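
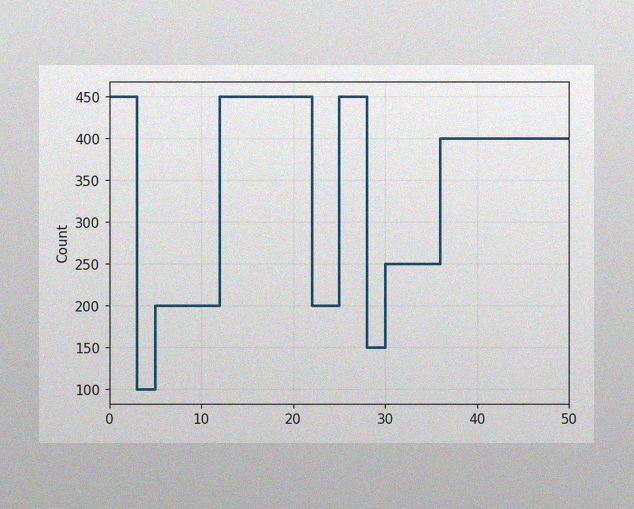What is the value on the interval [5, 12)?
200

The image has some photo noise and uneven lighting. On [5, 12) the step sits at 200.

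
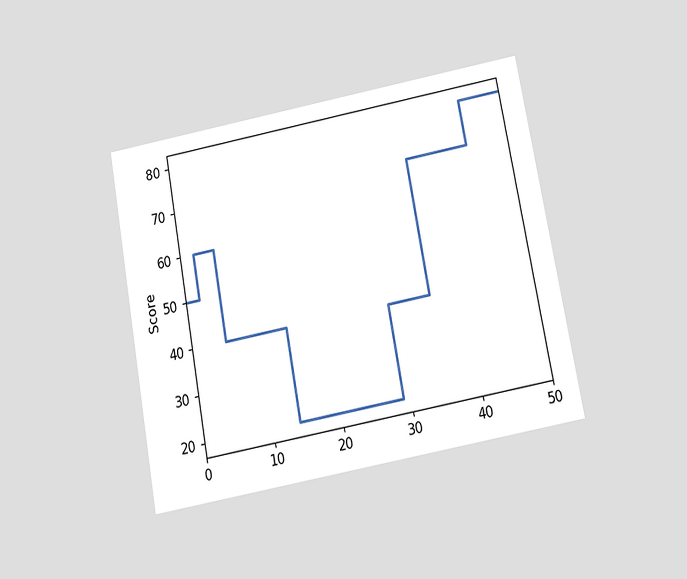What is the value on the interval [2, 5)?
60

The chart is tilted about 11° counter-clockwise and viewed slightly from below. On [2, 5) the step sits at 60.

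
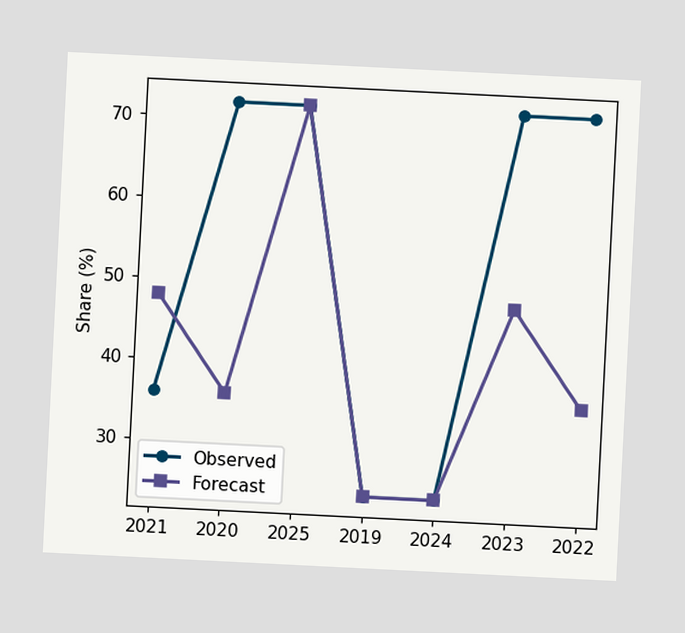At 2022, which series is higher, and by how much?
The chart is tilted about 3° clockwise. At 2022, Observed sits above the other line by 36%.

Observed, by 36%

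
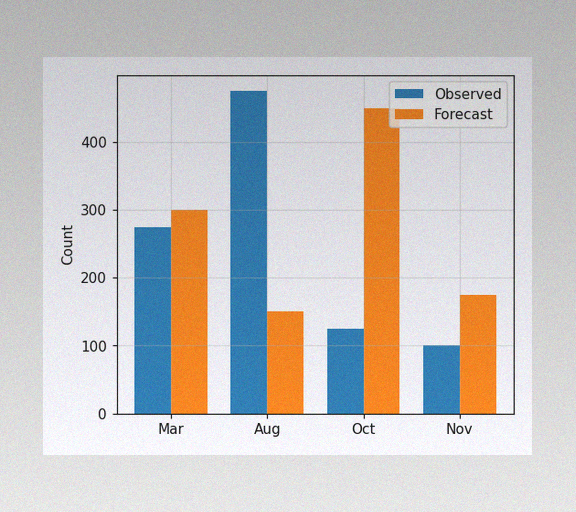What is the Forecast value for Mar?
300

The image has some photo noise and uneven lighting. The Forecast bar at Mar reaches 300 on the y-axis.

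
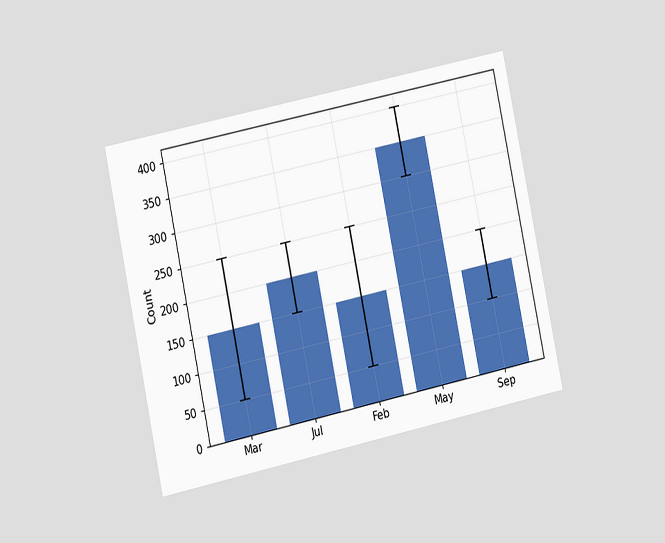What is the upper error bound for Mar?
The chart is tilted about 12° counter-clockwise and viewed at a slight angle. The Mar bar's upper whisker reaches 250.

250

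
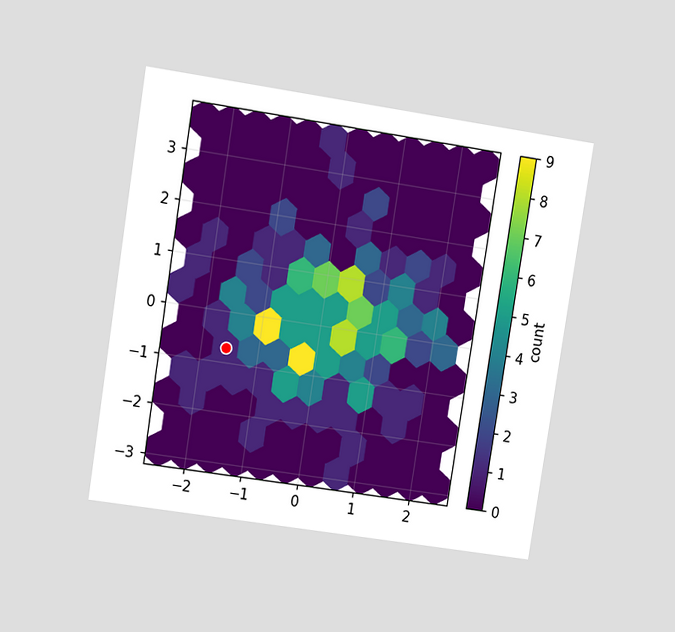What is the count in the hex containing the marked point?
1

The chart is tilted about 9° clockwise and viewed at a slight angle. The marked hex reads 1 on the colorbar.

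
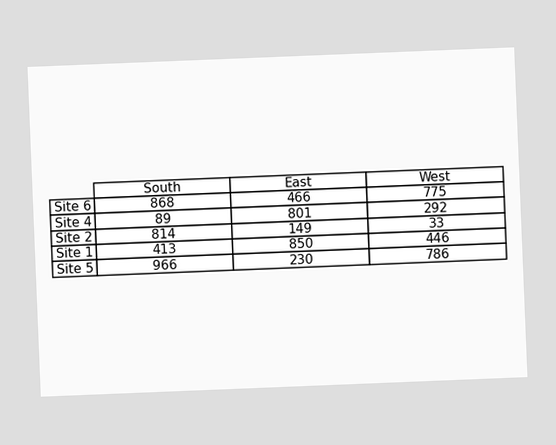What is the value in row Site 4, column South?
The chart is tilted about 2° counter-clockwise. The (Site 4, South) cell reads 89.

89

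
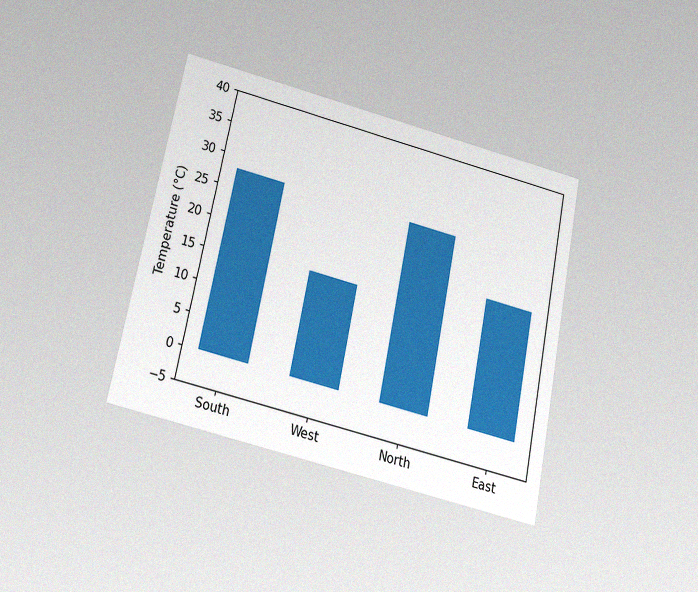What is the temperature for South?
The chart is tilted about 11° clockwise and viewed slightly from below, with some photo noise. Reading along the chart's y-axis, the South bar reaches 28°C.

28°C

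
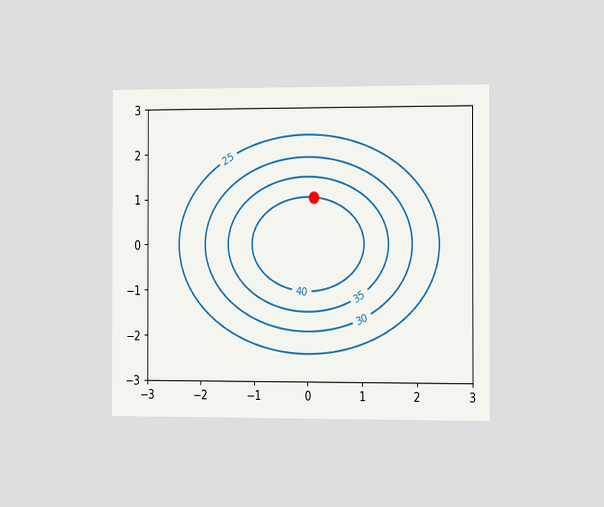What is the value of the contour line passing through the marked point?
The chart is viewed slightly from the right. The marked point sits on the contour labelled 40.

40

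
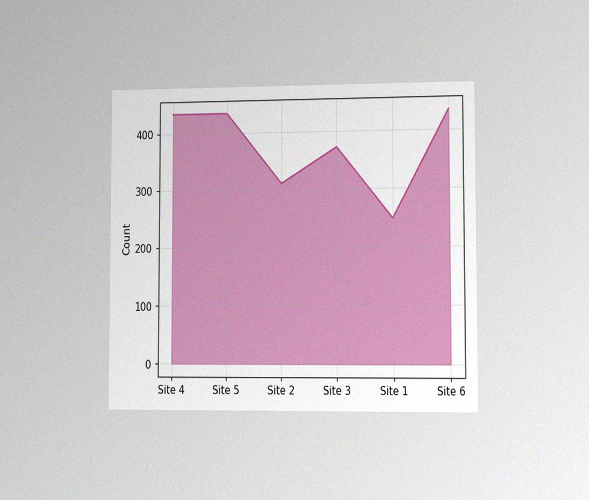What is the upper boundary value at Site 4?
434

The chart is viewed slightly from the right, with some photo noise. At Site 4 the upper boundary is at 434.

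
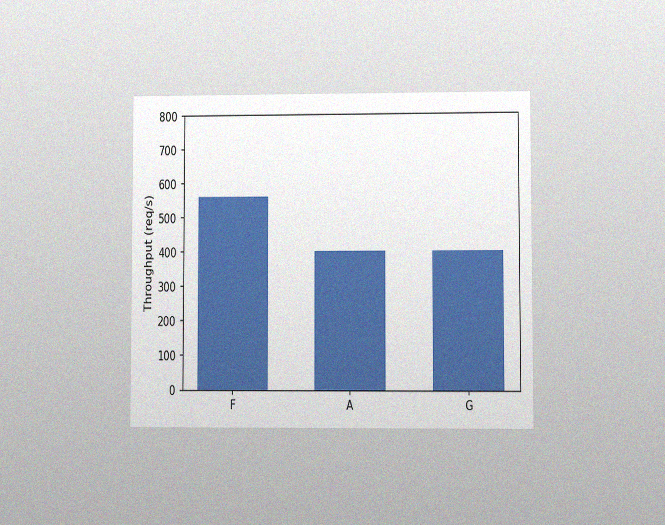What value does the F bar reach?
560req/s

The chart is viewed at a slight angle, with some photo noise. Reading along the chart's y-axis, the F bar reaches 560req/s.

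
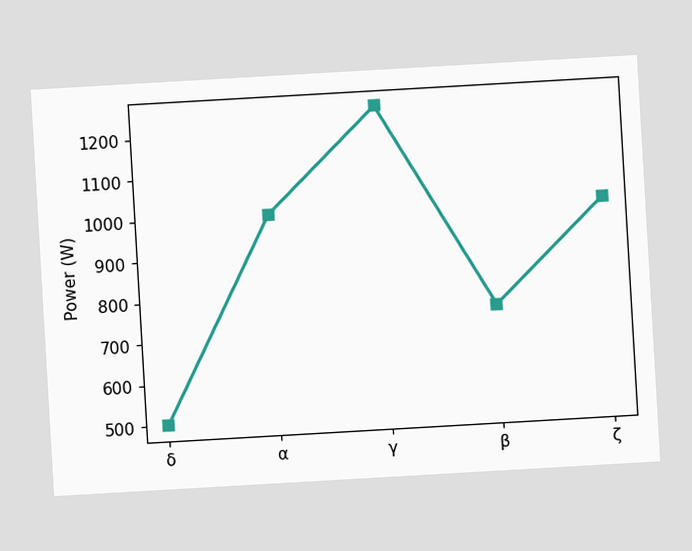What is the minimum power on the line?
500W

The chart is tilted about 3° counter-clockwise. The lowest point is at δ, and reading across to the y-axis gives 500W.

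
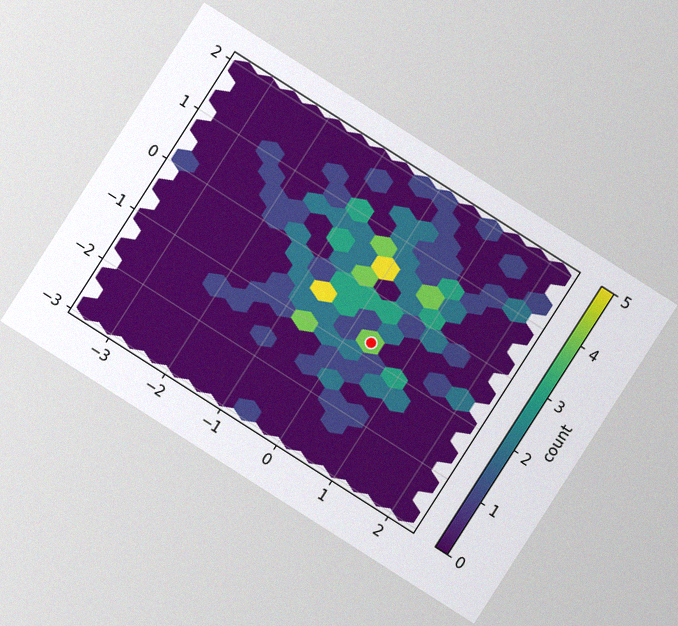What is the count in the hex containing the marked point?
4

The chart is tilted about 33° clockwise, with some photo noise. The marked hex reads 4 on the colorbar.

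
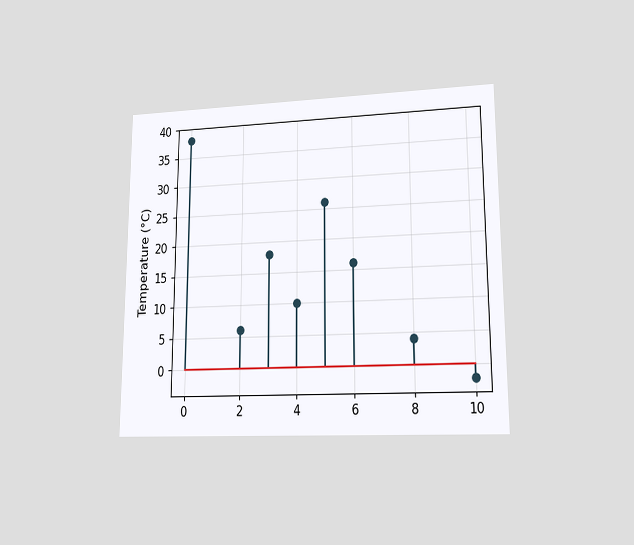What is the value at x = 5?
26°C

The chart is viewed at a slight angle. The stem at x=5 reaches 26°C.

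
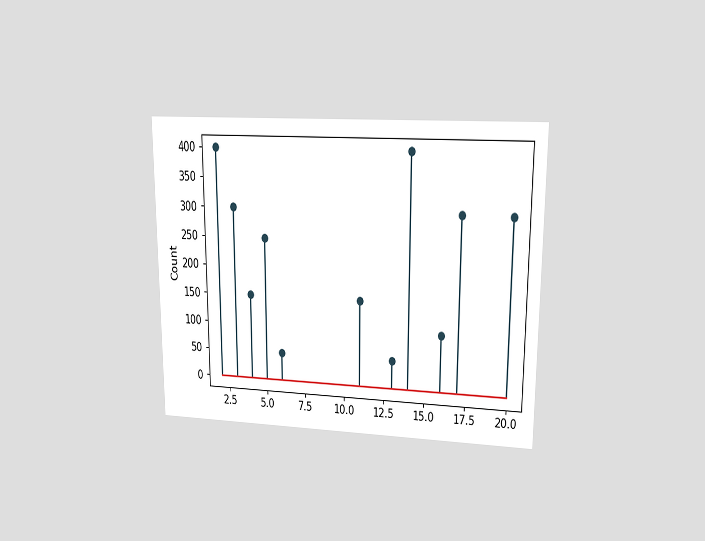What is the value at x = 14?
400

The chart is viewed at a slight angle. The stem at x=14 reaches 400.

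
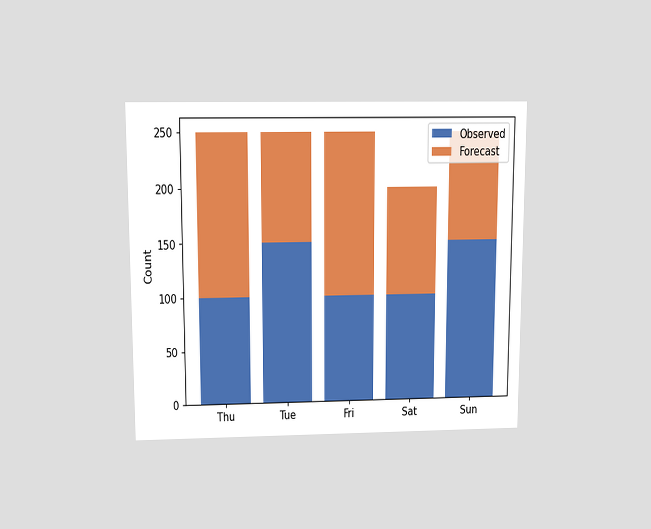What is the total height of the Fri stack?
250

The chart is viewed slightly from above. The Fri stack's top reaches 250 on the y-axis.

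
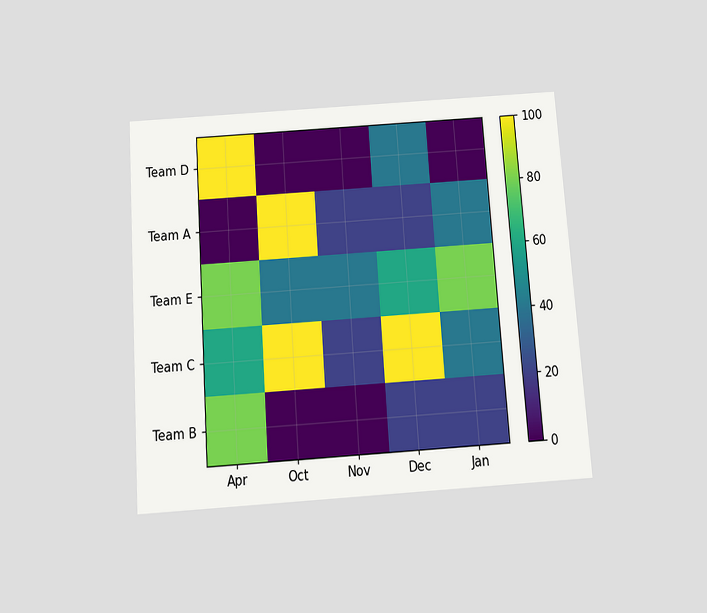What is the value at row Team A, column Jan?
40

The chart is tilted about 4° counter-clockwise and viewed slightly from below. Matching cell (Team A, Jan) against the colorbar gives 40.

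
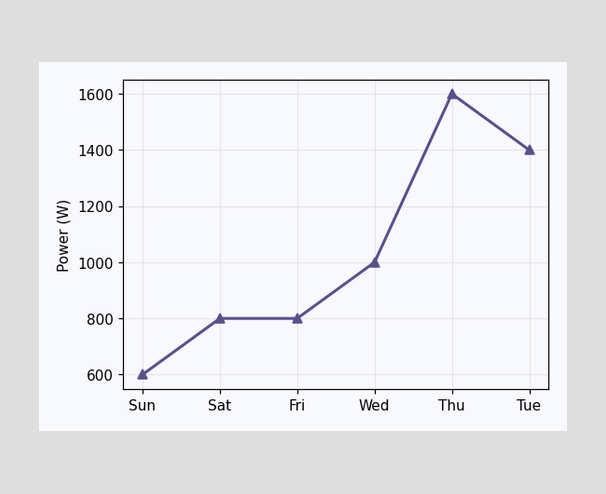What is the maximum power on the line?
1600W

The highest point is at Thu, and reading across to the y-axis gives 1600W.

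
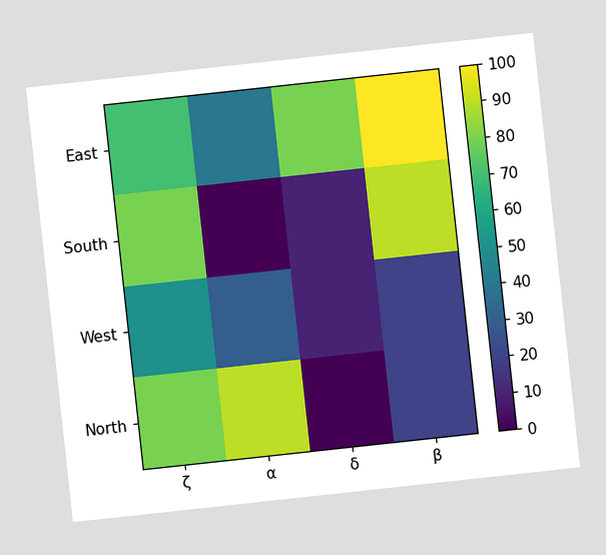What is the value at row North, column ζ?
The chart is tilted about 6° counter-clockwise. Matching cell (North, ζ) against the colorbar gives 80.

80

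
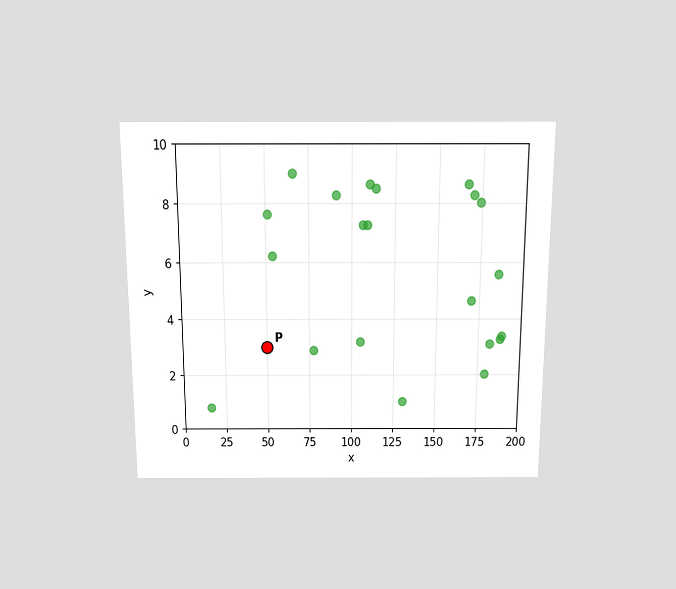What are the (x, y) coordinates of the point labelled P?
(50, 3)

The chart is viewed slightly from above. Following the gridlines from P to each axis, P sits at (50, 3).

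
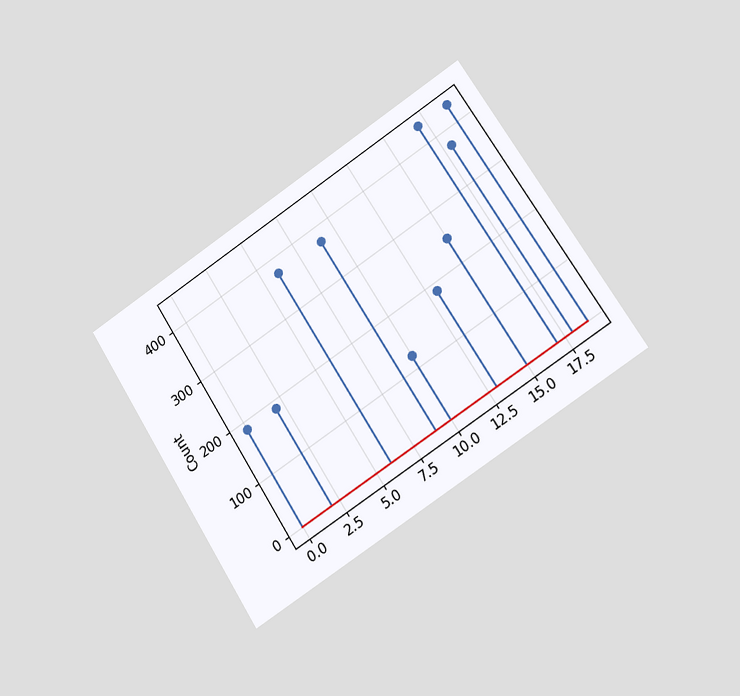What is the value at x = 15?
The chart is tilted about 32° counter-clockwise and viewed slightly from the right. The stem at x=15 reaches 248.

248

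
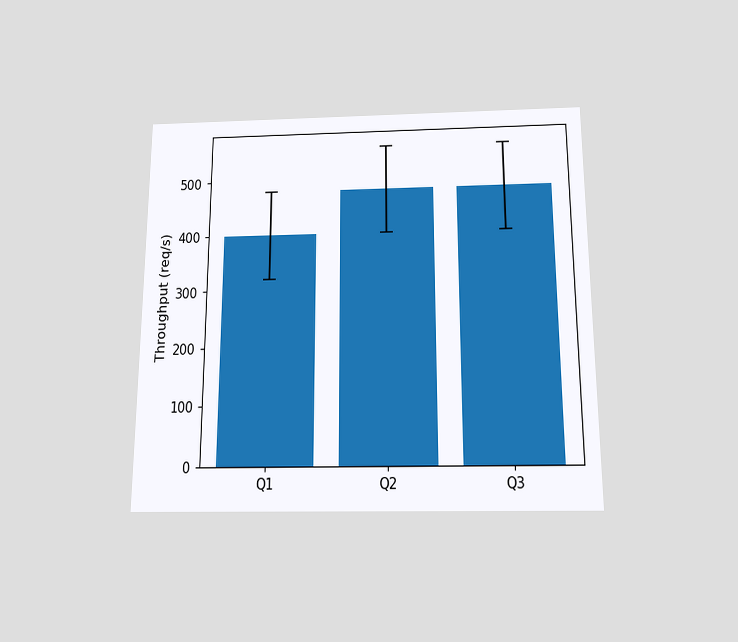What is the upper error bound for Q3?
560req/s

The chart is viewed slightly from below. The Q3 bar's upper whisker reaches 560req/s.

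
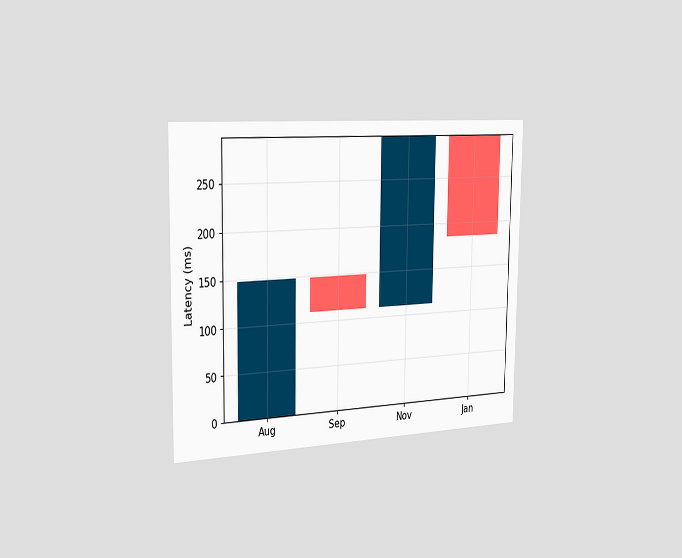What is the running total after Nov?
The chart is viewed slightly from the left. After Nov the running total reaches 296ms.

296ms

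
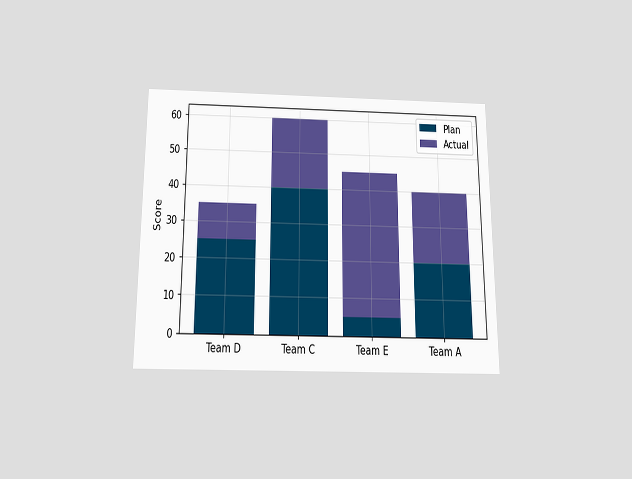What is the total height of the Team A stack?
The chart is viewed slightly from below. The Team A stack's top reaches 40 on the y-axis.

40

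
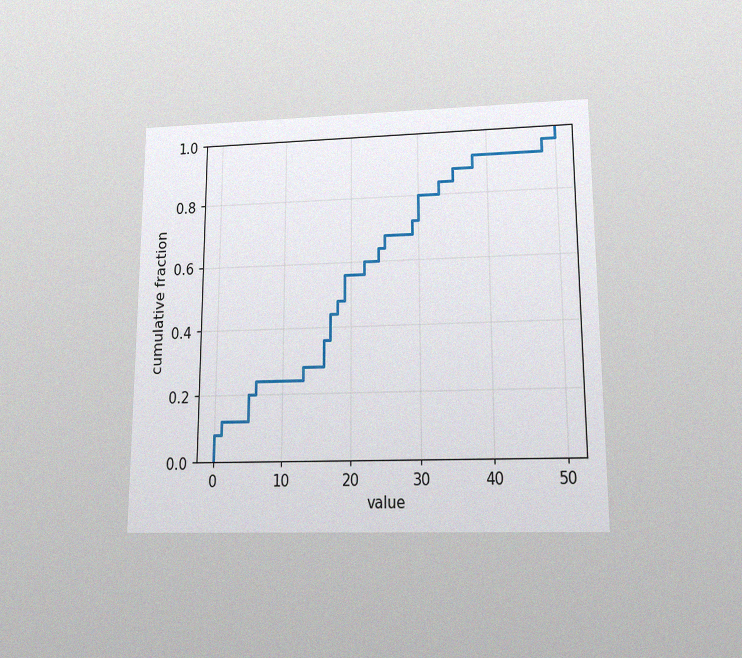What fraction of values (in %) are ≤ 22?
The chart is viewed slightly from below, with some photo noise. At x=22 the ECDF step is at 60%.

60%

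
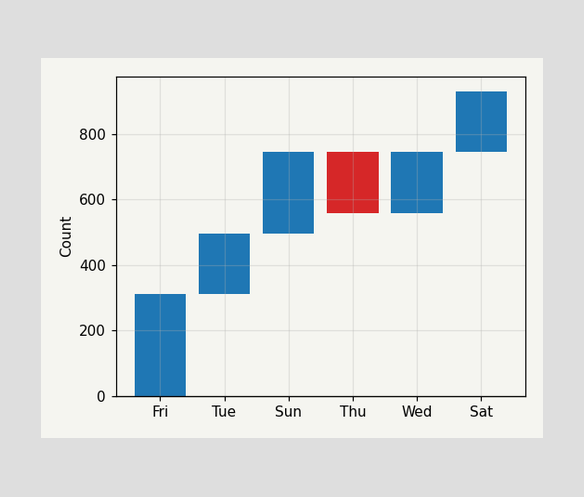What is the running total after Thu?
558

After Thu the running total reaches 558.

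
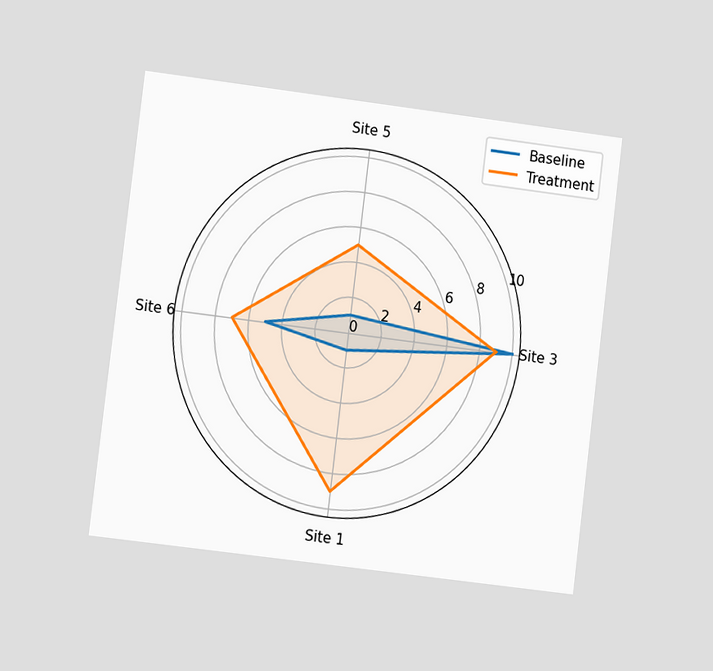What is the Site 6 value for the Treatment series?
The chart is tilted about 7° clockwise and viewed at a slight angle. On the Site 6 axis, Treatment reaches 7.

7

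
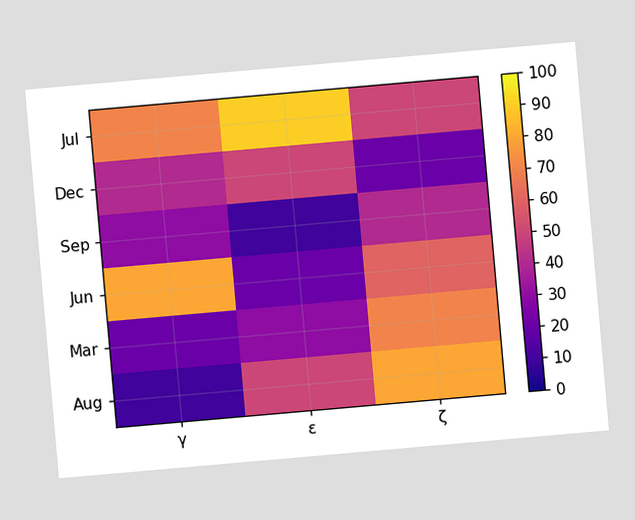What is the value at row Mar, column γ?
The chart is tilted about 5° counter-clockwise. Matching cell (Mar, γ) against the colorbar gives 20.

20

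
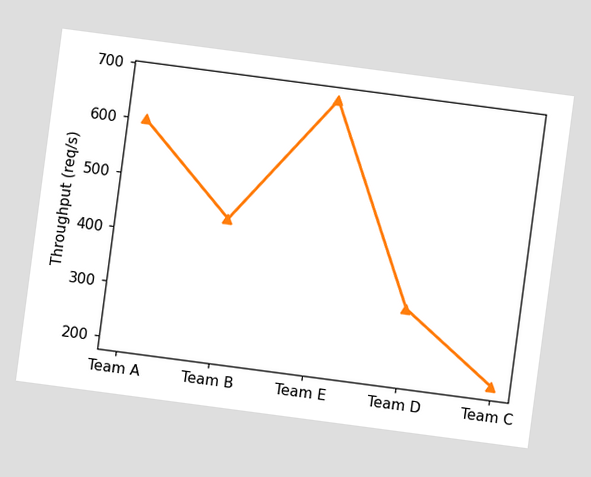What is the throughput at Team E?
The chart is tilted about 8° clockwise. At Team E, the line is at 680req/s.

680req/s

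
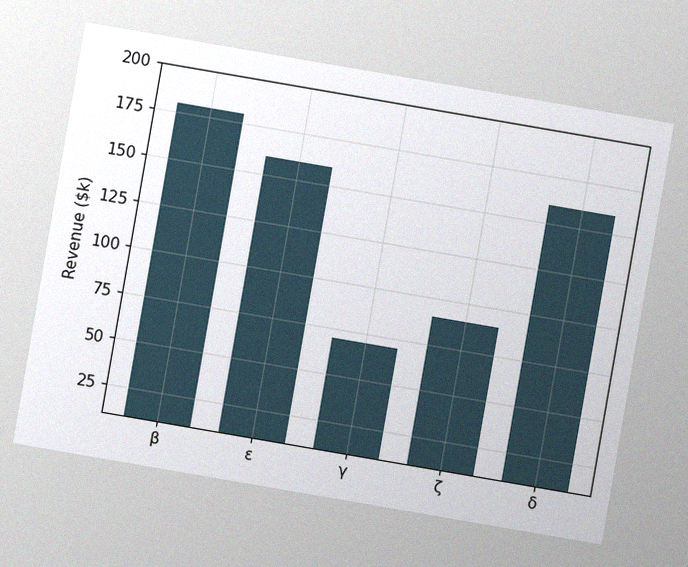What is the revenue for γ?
The chart is tilted about 10° clockwise, with some photo noise. Reading along the chart's y-axis, the γ bar reaches $70k.

$70k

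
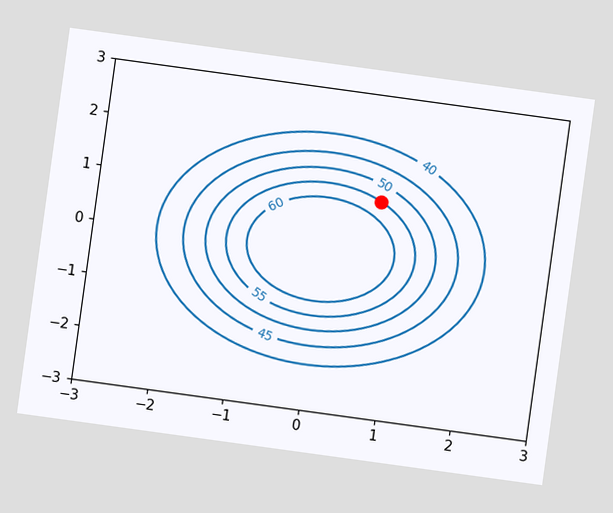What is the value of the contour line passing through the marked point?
The chart is tilted about 8° clockwise. The marked point sits on the contour labelled 55.

55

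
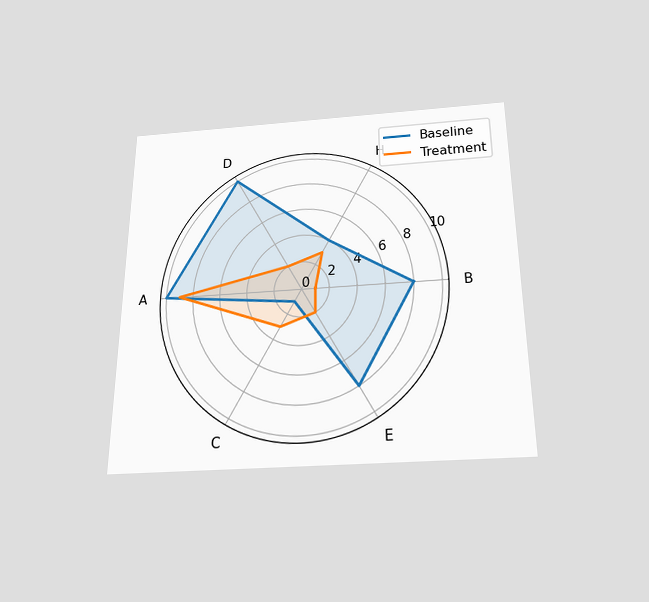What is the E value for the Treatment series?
2

The chart is viewed slightly from below. On the E axis, Treatment reaches 2.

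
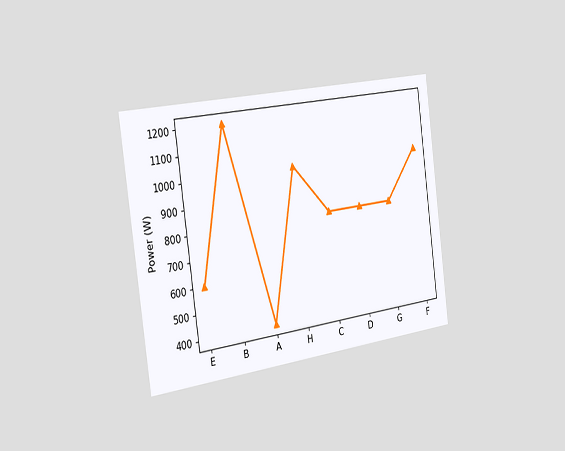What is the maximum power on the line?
The chart is tilted about 8° counter-clockwise and viewed slightly from the left. The highest point is at B, and reading across to the y-axis gives 1200W.

1200W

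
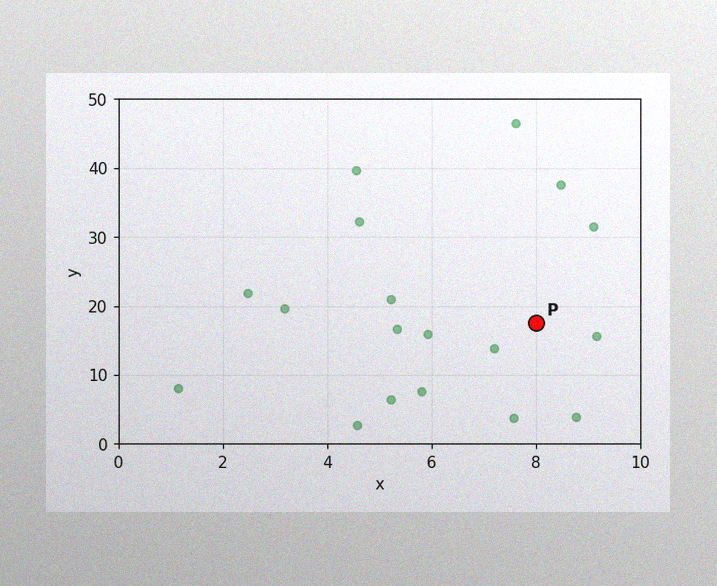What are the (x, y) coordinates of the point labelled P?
(8, 17.5)

The image has some photo noise and uneven lighting. Following the gridlines from P to each axis, P sits at (8, 17.5).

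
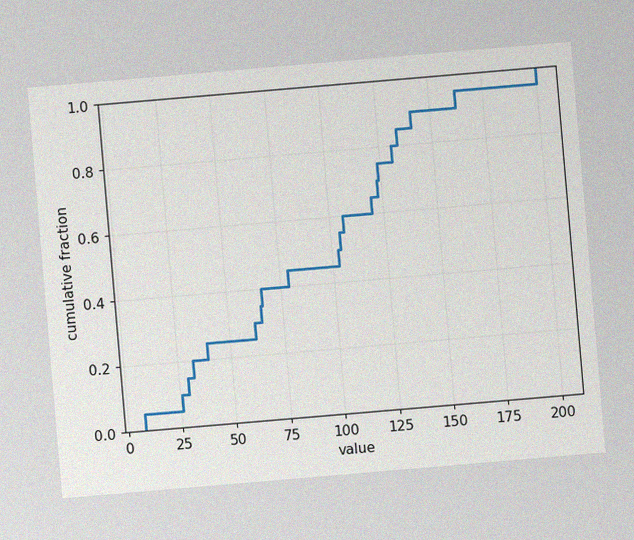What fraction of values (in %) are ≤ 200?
The chart is tilted about 5° counter-clockwise, with some photo noise. At x=200 the ECDF step is at 100%.

100%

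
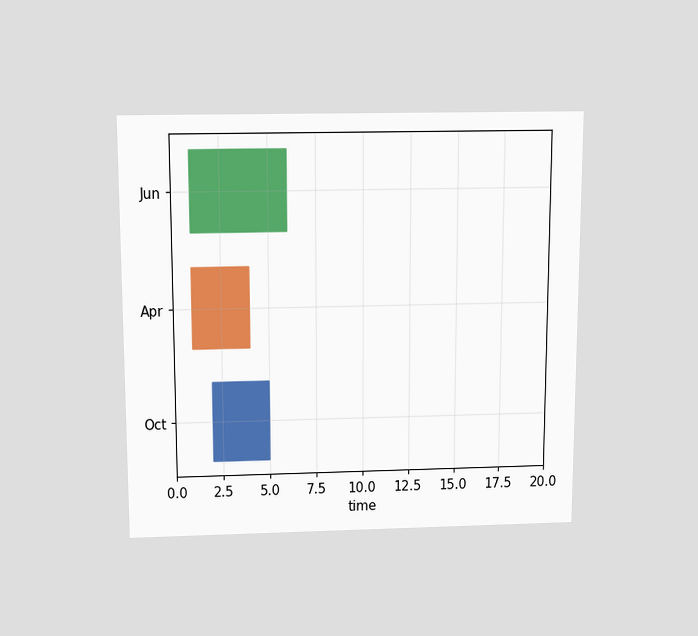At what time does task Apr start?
1

The chart is viewed slightly from above. The Apr bar begins at t=1.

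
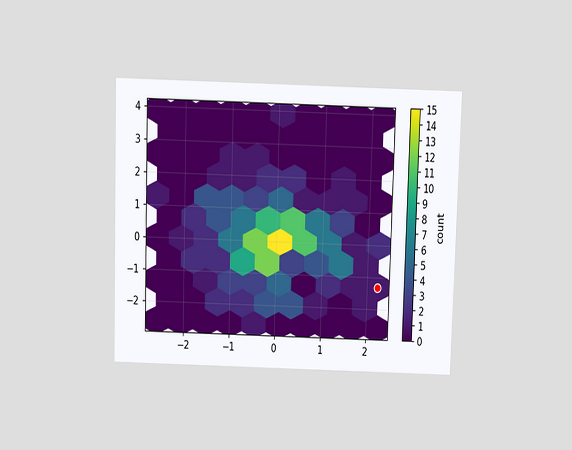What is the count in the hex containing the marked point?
1

The chart is viewed slightly from above. The marked hex reads 1 on the colorbar.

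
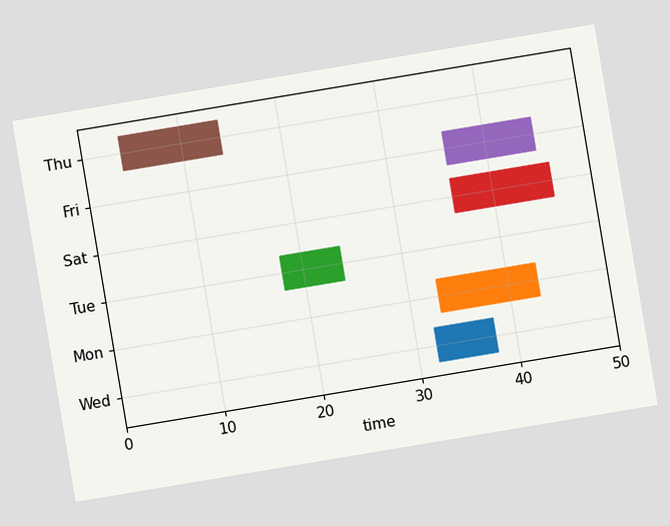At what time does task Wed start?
The chart is tilted about 9° counter-clockwise. The Wed bar begins at t=32.

32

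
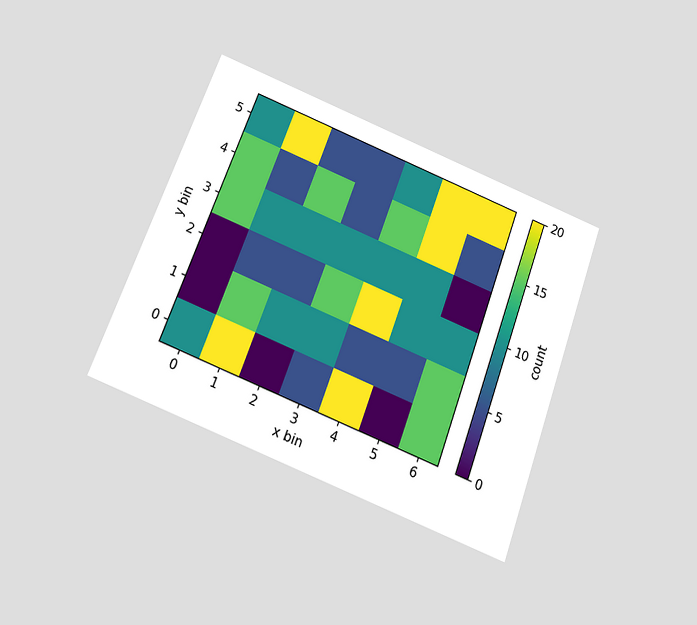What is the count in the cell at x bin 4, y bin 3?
The chart is tilted about 20° clockwise and viewed slightly from below. Matching the cell (4, 3) against the colorbar gives 10.

10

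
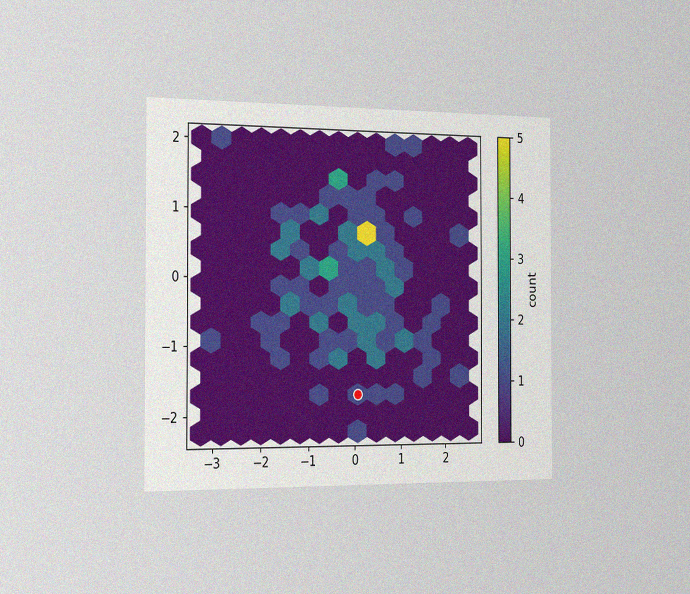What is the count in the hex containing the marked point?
The chart is viewed slightly from the left, with some photo noise. The marked hex reads 1 on the colorbar.

1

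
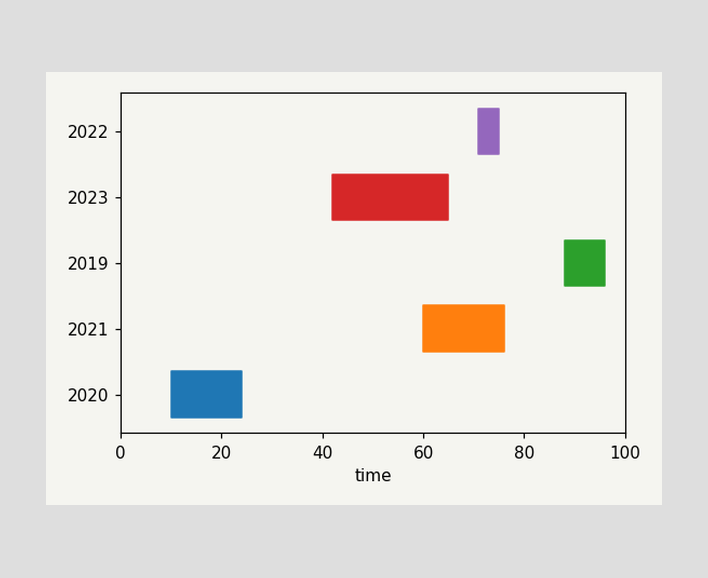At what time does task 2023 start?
42

The 2023 bar begins at t=42.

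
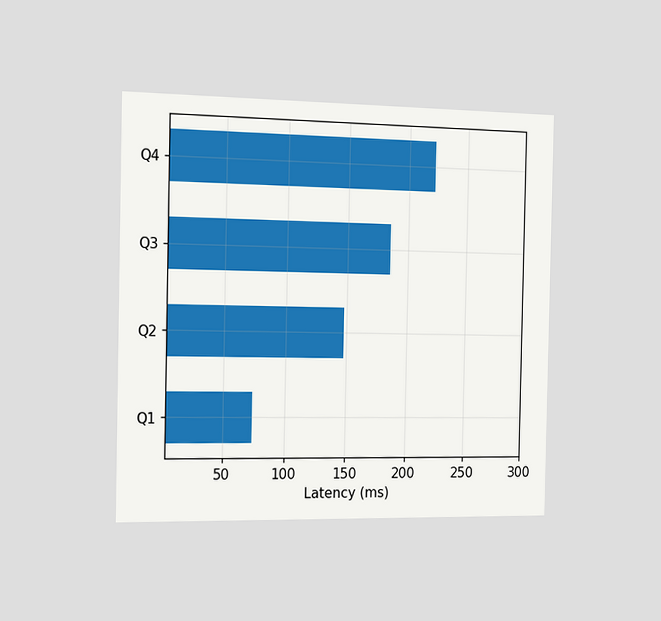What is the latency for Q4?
The chart is viewed slightly from the left. Reading along the chart's x-axis, the Q4 bar reaches 222ms.

222ms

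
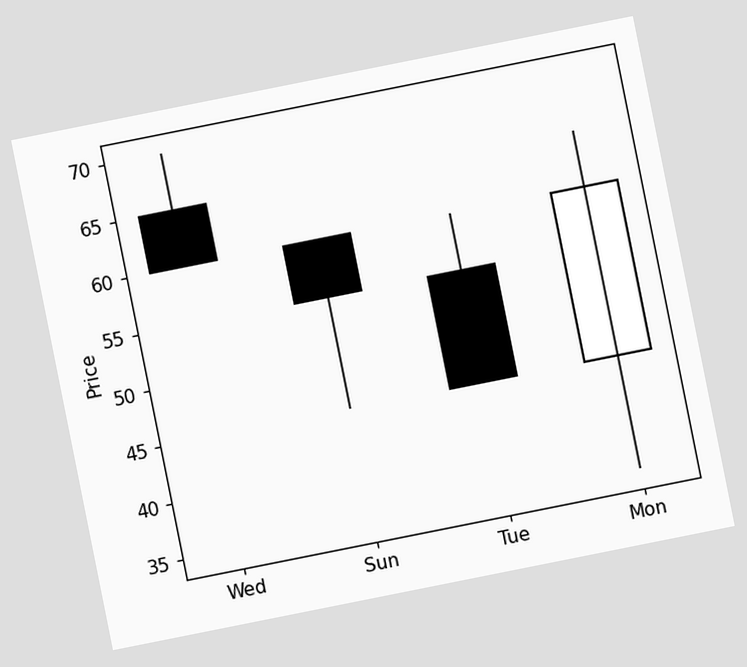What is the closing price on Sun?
The chart is tilted about 11° counter-clockwise. The Sun candle closes at 55.

55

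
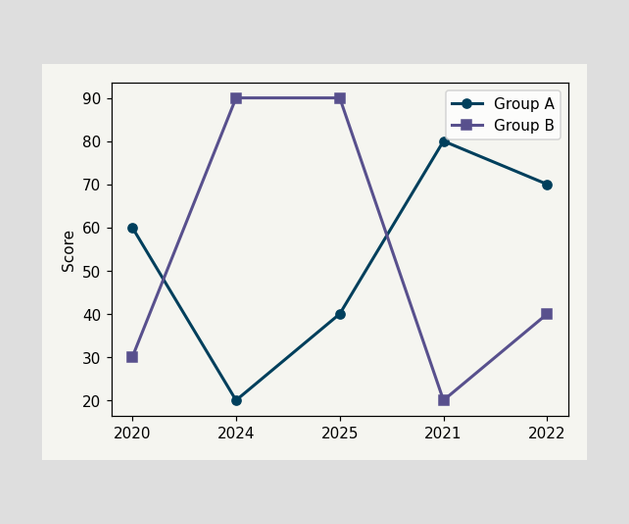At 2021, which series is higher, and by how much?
Group A, by 60

At 2021, Group A sits above the other line by 60.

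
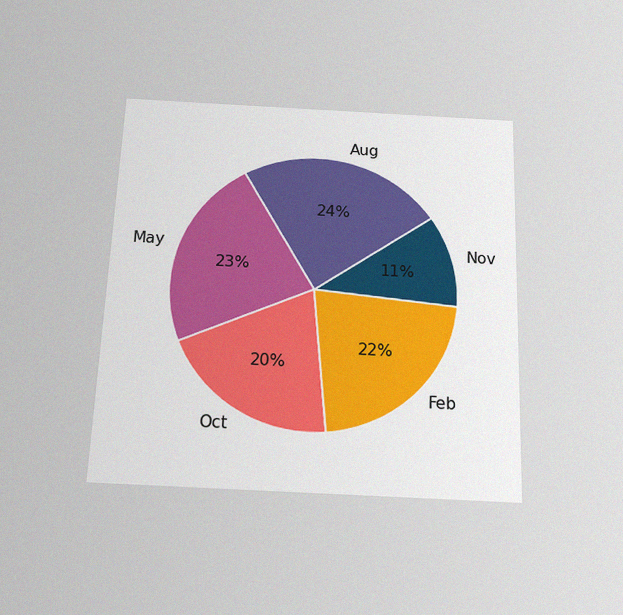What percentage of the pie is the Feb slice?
22%

The chart is tilted about 2° clockwise and viewed slightly from below, with some photo noise. The Feb slice takes up 22% of the pie.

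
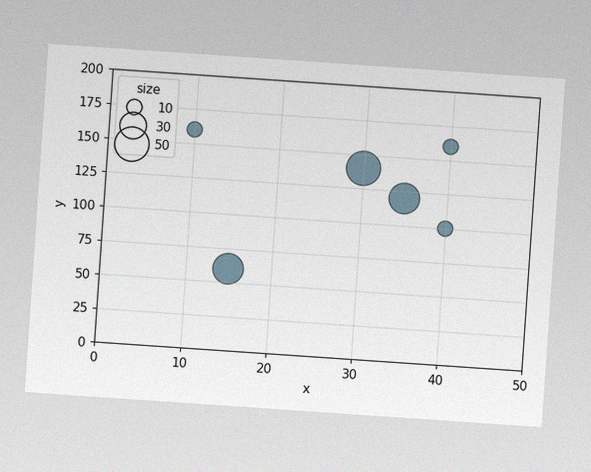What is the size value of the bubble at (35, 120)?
40

The chart is tilted about 4° clockwise, with some photo noise. Matching the bubble at (35, 120) against the size legend gives 40.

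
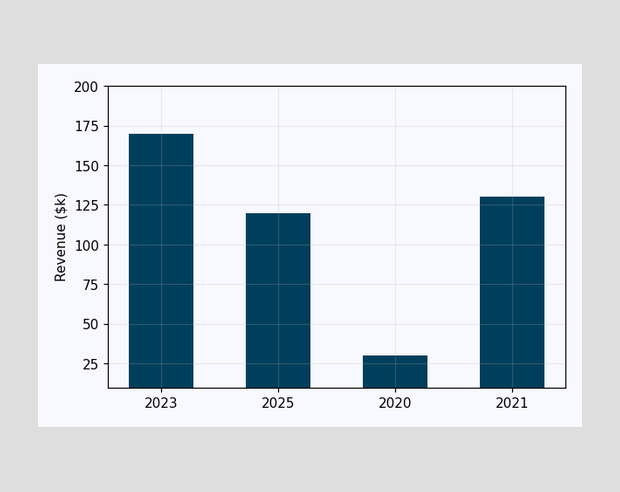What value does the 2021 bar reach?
Reading along the chart's y-axis, the 2021 bar reaches $130k.

$130k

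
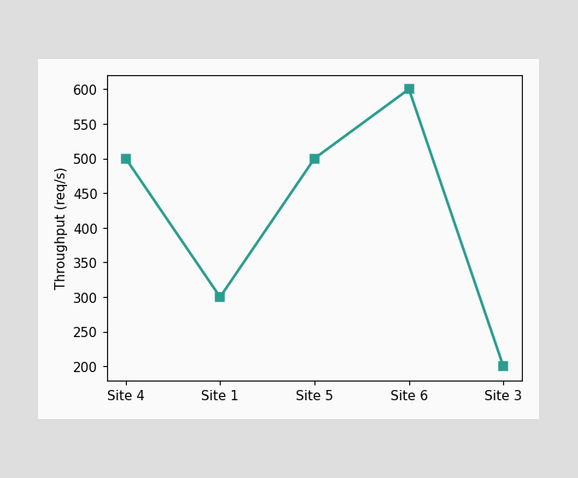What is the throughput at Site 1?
300req/s

At Site 1, the line is at 300req/s.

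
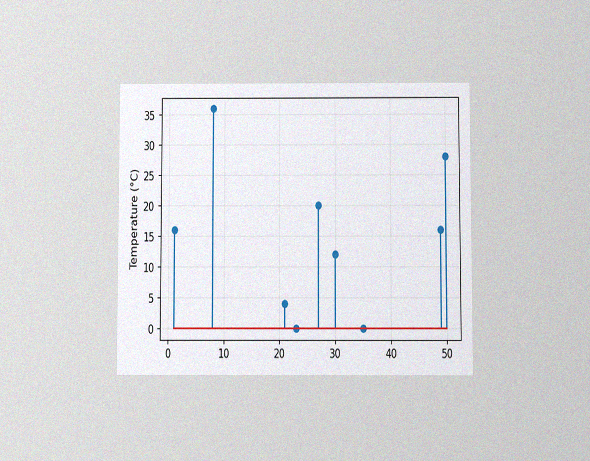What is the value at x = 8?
36°C

The chart is viewed slightly from below, with some photo noise. The stem at x=8 reaches 36°C.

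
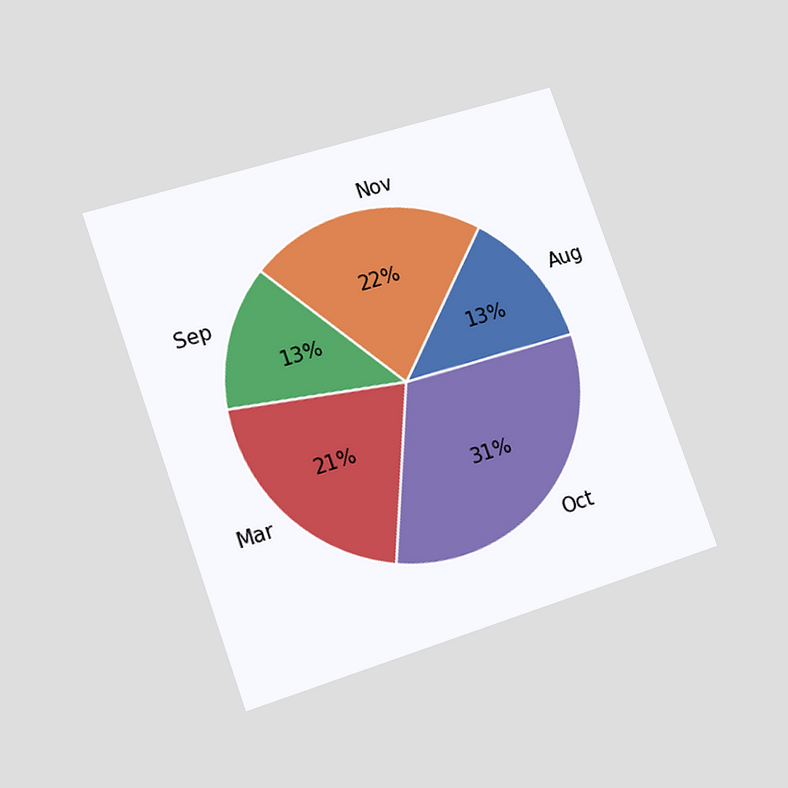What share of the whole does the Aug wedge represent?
13%

The chart is tilted about 19° counter-clockwise and viewed at a slight angle. The Aug slice takes up 13% of the pie.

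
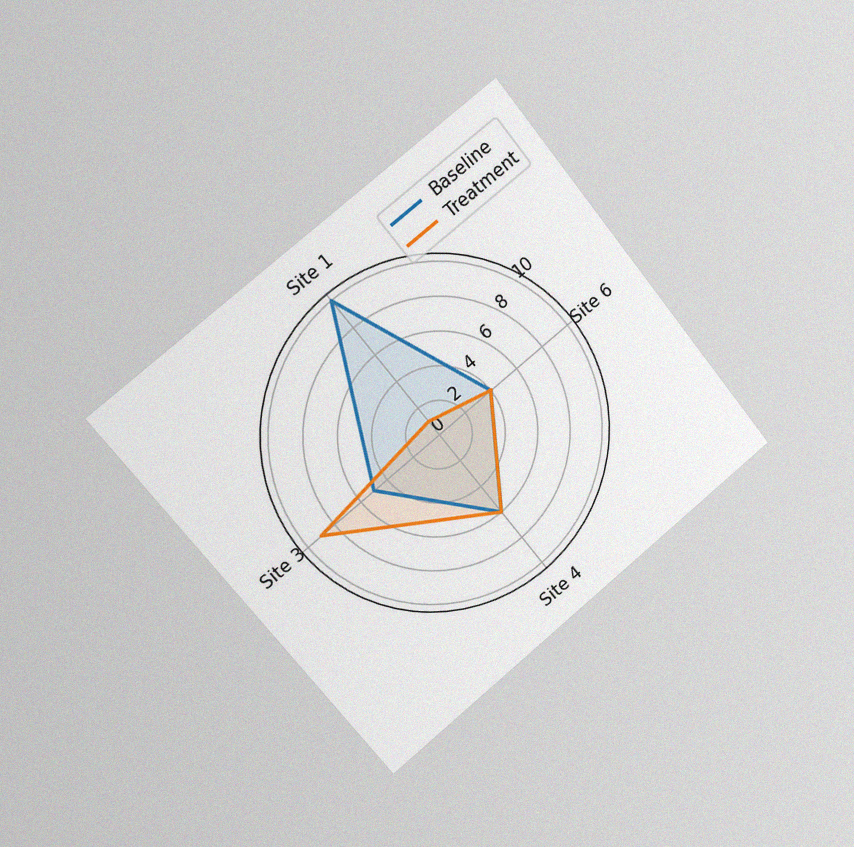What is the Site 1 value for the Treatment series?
1

The chart is tilted about 39° counter-clockwise and viewed slightly from the left, with some photo noise. On the Site 1 axis, Treatment reaches 1.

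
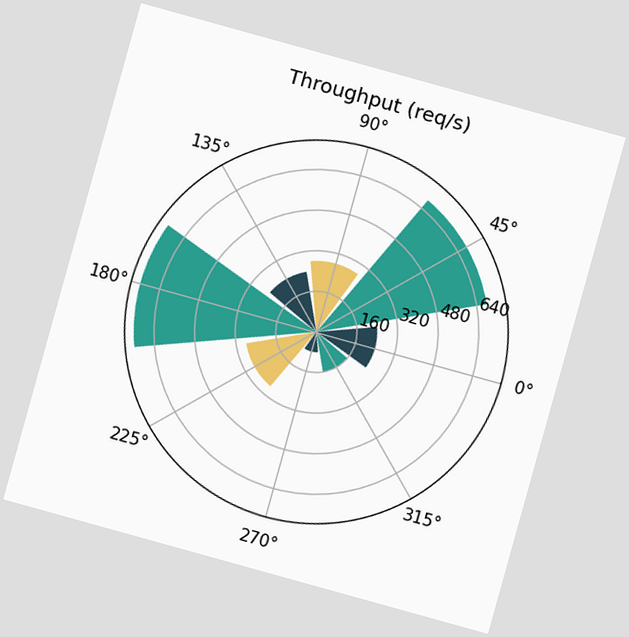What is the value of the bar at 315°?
The chart is tilted about 16° clockwise. The bar at 315° reaches 160req/s on the radial axis.

160req/s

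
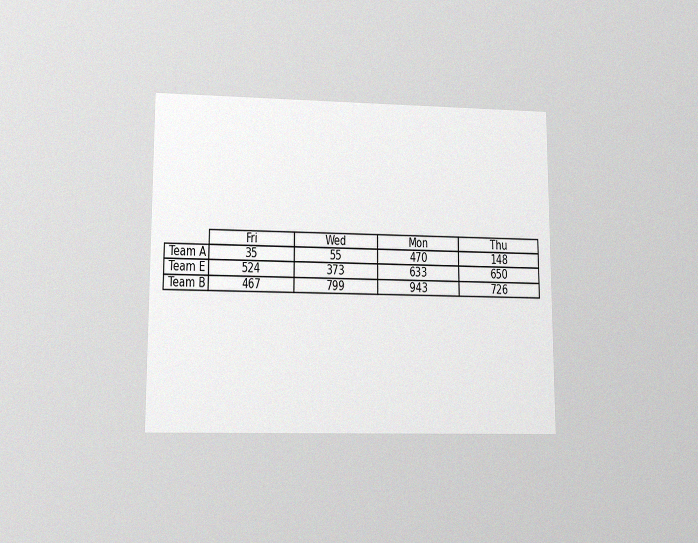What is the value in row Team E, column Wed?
The chart is viewed at a slight angle, with some photo noise. The (Team E, Wed) cell reads 373.

373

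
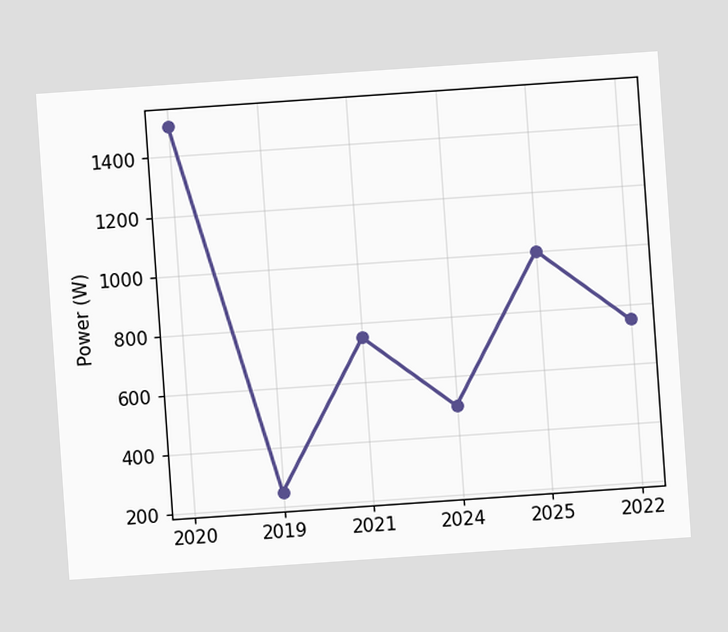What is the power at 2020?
1500W

The chart is tilted about 4° counter-clockwise. At 2020, the line is at 1500W.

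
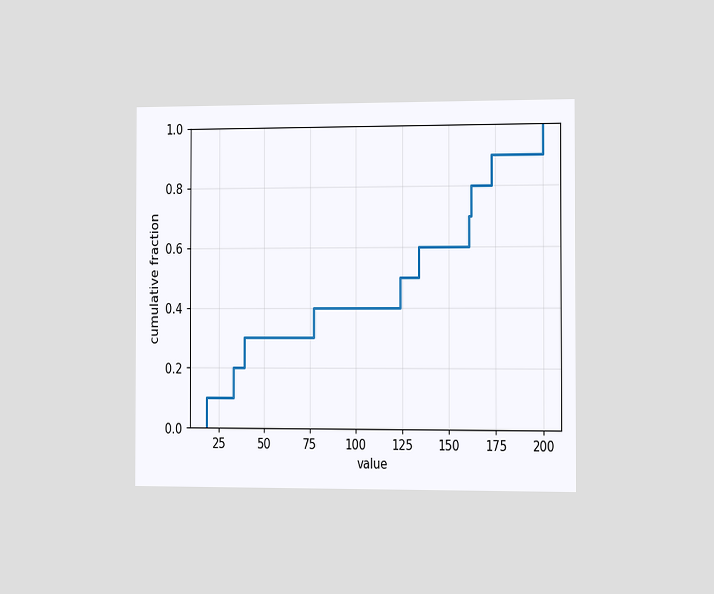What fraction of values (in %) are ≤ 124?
The chart is viewed slightly from the right. At x=124 the ECDF step is at 50%.

50%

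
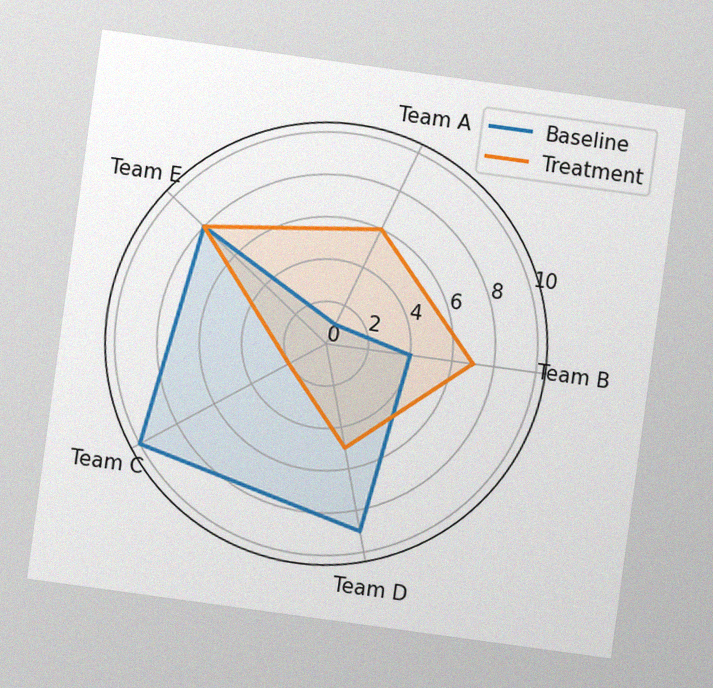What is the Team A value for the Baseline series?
1

The chart is tilted about 8° clockwise, with some photo noise. On the Team A axis, Baseline reaches 1.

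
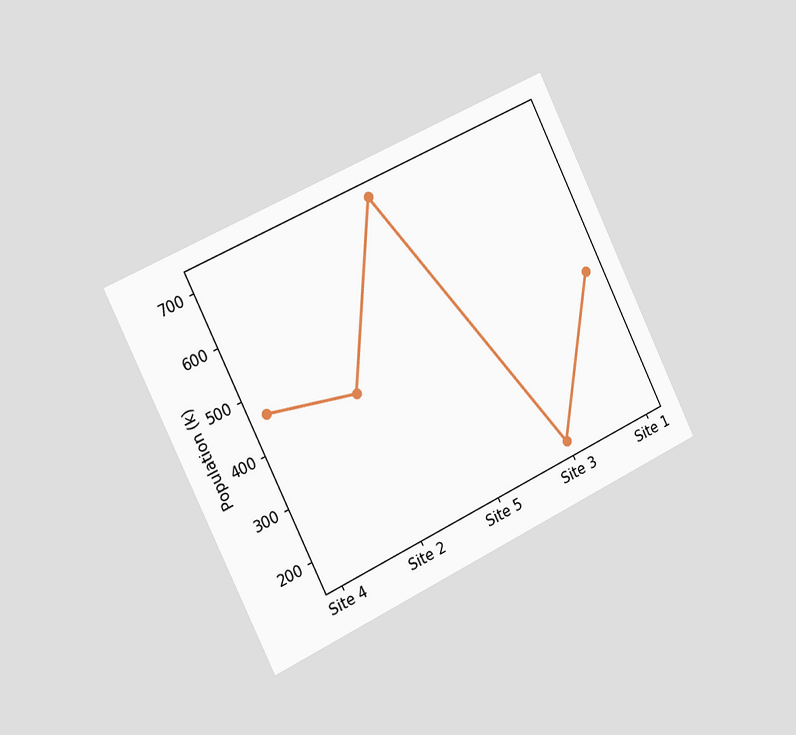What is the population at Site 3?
The chart is tilted about 26° counter-clockwise and viewed slightly from the left. At Site 3, the line is at 168k.

168k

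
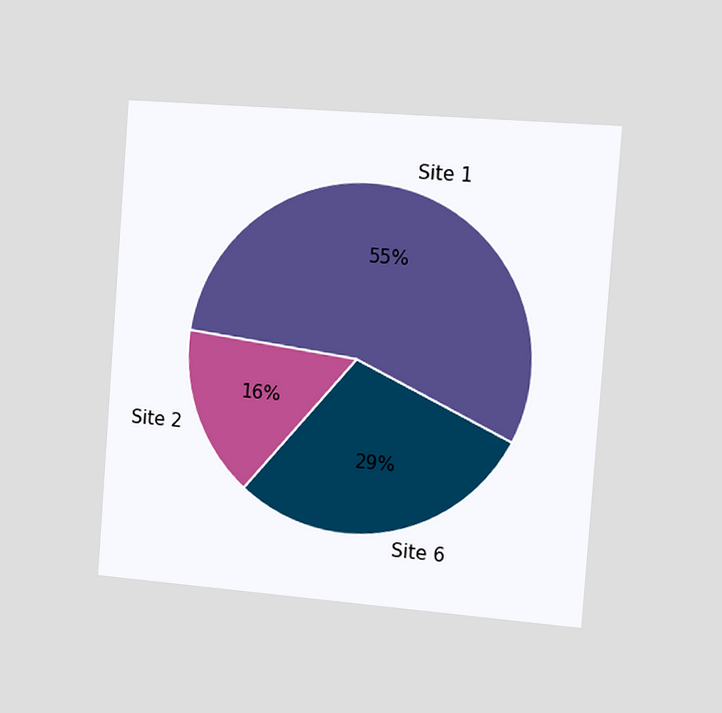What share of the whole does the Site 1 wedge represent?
55%

The chart is tilted about 4° clockwise and viewed slightly from the right. The Site 1 slice takes up 55% of the pie.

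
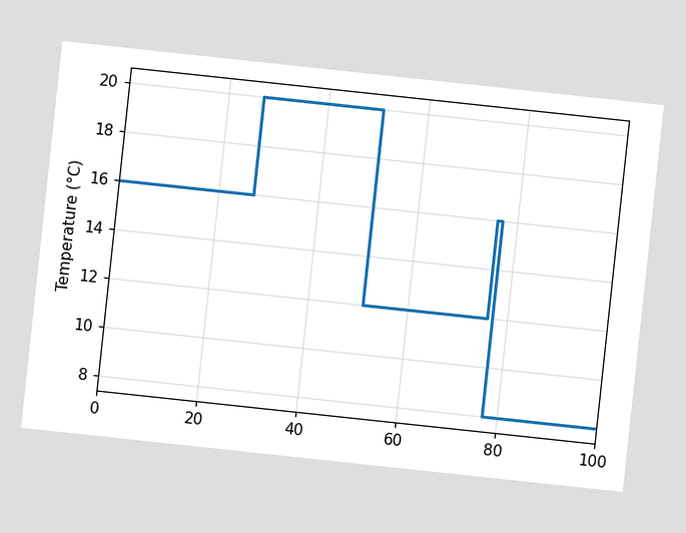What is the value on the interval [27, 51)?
The chart is tilted about 6° clockwise. On [27, 51) the step sits at 20°C.

20°C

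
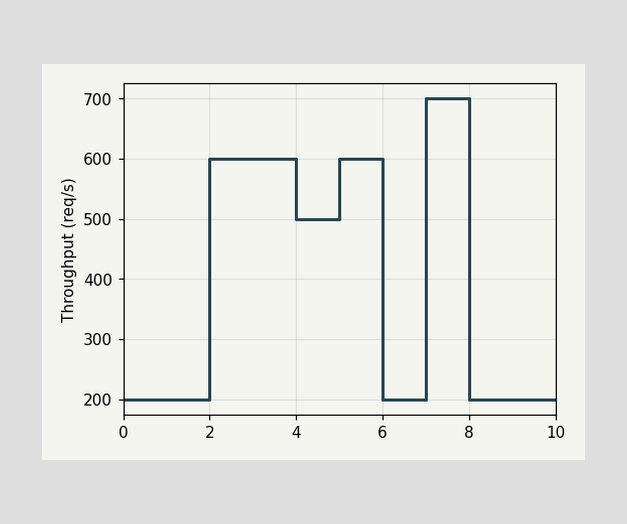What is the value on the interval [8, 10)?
200req/s

On [8, 10) the step sits at 200req/s.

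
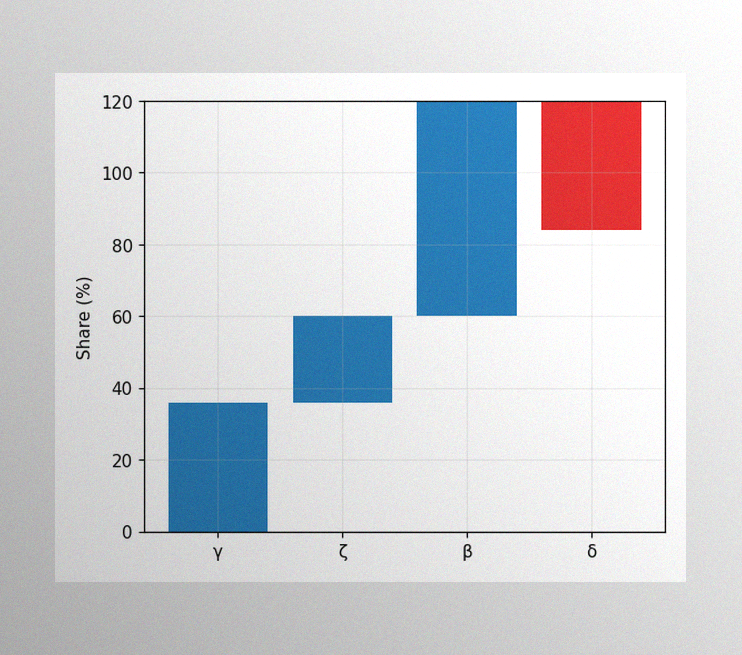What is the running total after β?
120%

The image has some photo noise and uneven lighting. After β the running total reaches 120%.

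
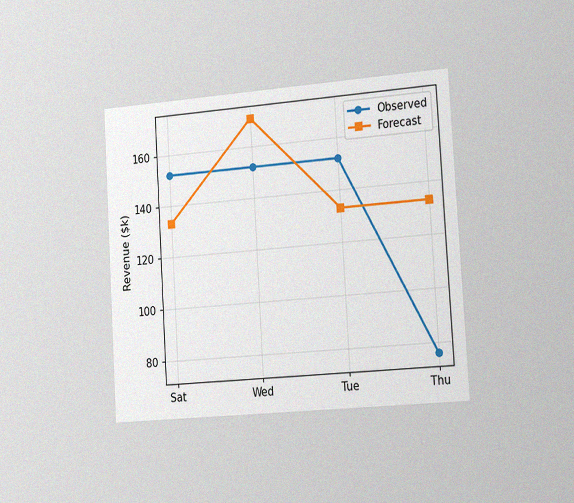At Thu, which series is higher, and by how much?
Forecast, by $57k

The chart is tilted about 3° counter-clockwise and viewed slightly from the right, with some photo noise. At Thu, Forecast sits above the other line by $57k.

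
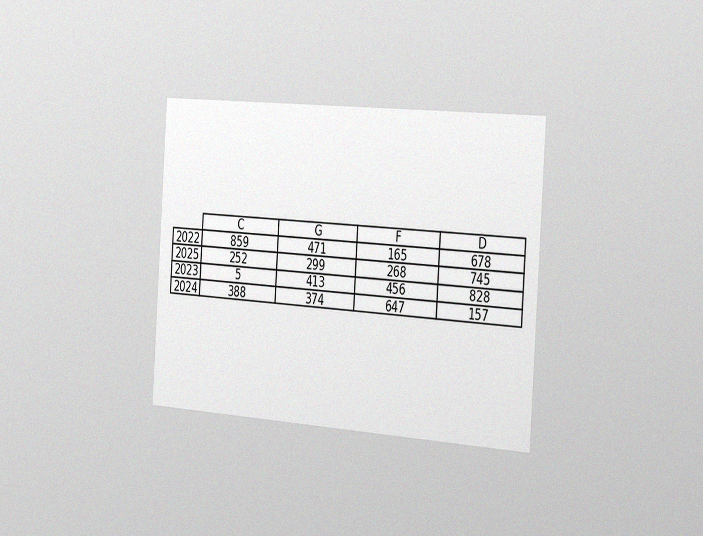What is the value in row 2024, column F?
The chart is tilted about 4° clockwise and viewed slightly from the right, with some photo noise. The (2024, F) cell reads 647.

647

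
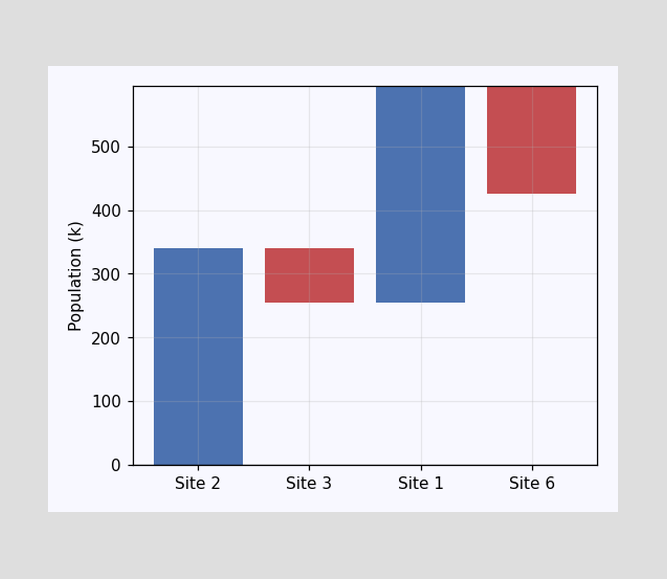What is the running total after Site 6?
425k

After Site 6 the running total reaches 425k.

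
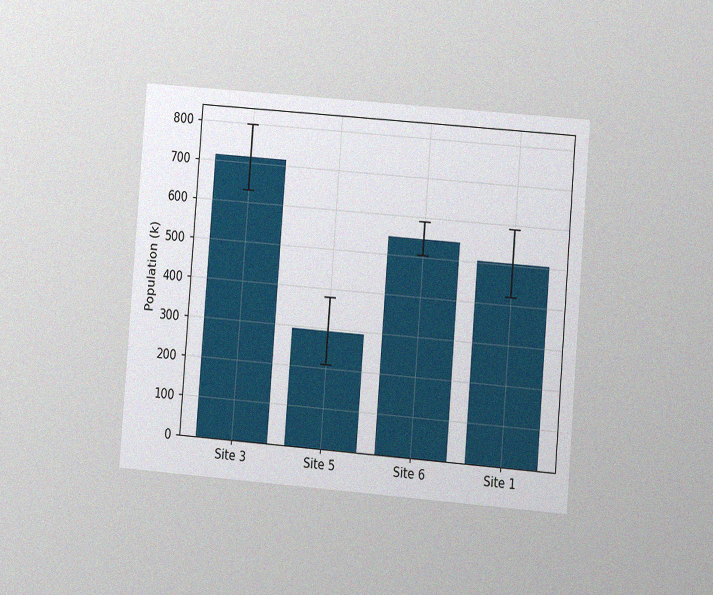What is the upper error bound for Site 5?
378k

The chart is tilted about 5° clockwise and viewed at a slight angle, with some photo noise. The Site 5 bar's upper whisker reaches 378k.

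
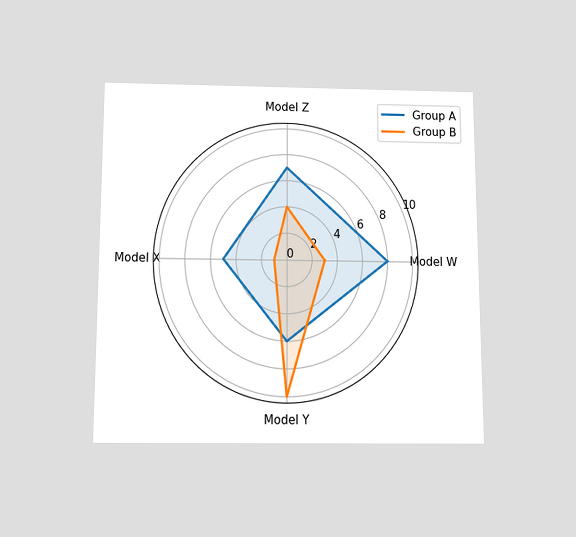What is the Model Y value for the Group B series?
The chart is viewed slightly from below. On the Model Y axis, Group B reaches 10.

10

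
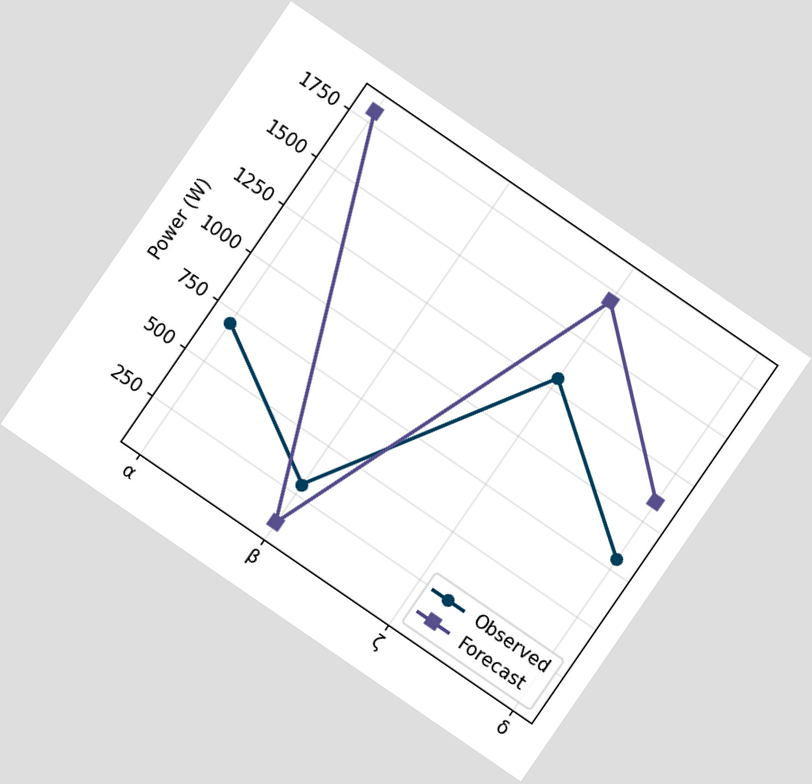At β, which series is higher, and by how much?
Observed, by 200W

The chart is tilted about 34° clockwise. At β, Observed sits above the other line by 200W.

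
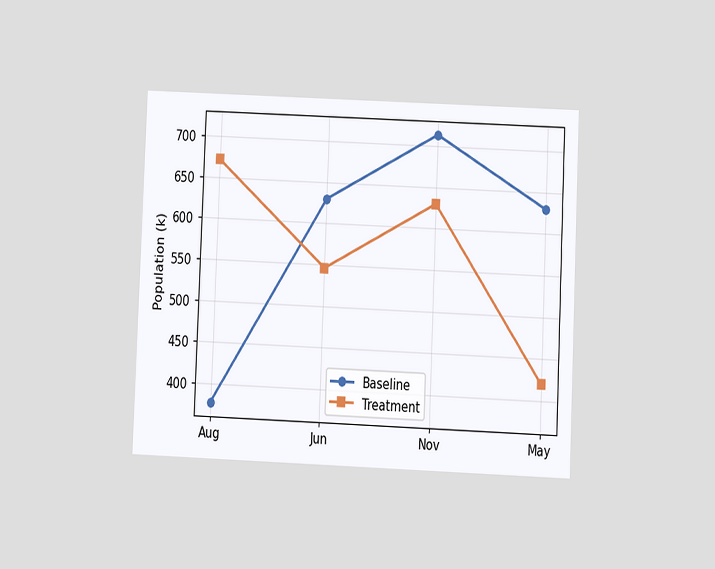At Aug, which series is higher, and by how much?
The chart is tilted about 2° clockwise and viewed at a slight angle. At Aug, Treatment sits above the other line by 294k.

Treatment, by 294k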